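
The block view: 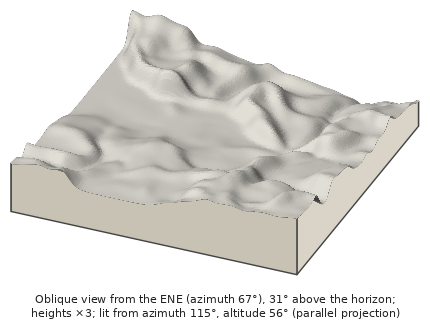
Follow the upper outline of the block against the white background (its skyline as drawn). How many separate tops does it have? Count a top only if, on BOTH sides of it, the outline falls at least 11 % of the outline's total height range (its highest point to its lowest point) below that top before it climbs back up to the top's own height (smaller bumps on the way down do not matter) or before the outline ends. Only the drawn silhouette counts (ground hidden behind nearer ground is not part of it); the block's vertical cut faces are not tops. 1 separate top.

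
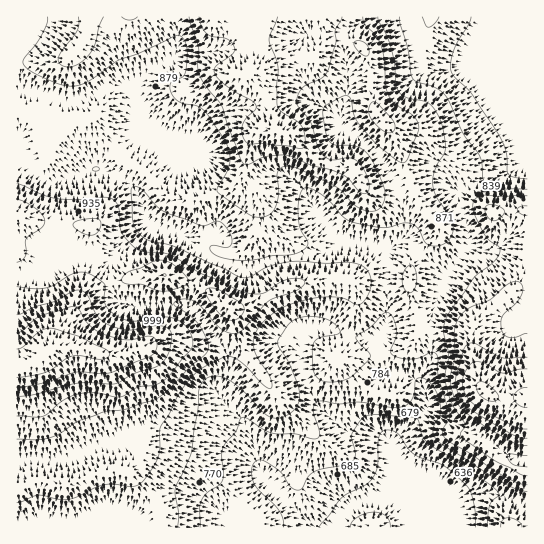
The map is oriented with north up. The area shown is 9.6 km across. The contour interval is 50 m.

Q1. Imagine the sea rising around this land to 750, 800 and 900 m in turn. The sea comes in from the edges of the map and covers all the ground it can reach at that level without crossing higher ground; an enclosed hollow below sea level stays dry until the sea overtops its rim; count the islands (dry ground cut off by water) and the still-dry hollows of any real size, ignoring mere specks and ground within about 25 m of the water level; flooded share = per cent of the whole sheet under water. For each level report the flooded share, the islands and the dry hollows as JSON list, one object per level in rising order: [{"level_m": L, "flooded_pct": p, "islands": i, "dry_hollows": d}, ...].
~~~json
[{"level_m": 750, "flooded_pct": 15, "islands": 0, "dry_hollows": 0}, {"level_m": 800, "flooded_pct": 23, "islands": 0, "dry_hollows": 0}, {"level_m": 900, "flooded_pct": 67, "islands": 0, "dry_hollows": 0}]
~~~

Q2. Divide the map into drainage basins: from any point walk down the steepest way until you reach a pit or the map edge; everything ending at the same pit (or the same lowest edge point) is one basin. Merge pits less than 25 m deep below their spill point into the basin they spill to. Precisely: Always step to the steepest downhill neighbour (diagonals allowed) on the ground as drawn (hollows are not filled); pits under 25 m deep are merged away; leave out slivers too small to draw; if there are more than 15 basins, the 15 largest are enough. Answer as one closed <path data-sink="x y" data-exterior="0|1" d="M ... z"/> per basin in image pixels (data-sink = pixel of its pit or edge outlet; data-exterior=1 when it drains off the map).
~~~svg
<path data-sink="425 527" data-exterior="1" d="M317 16l-301 1 1 511 511-1 0-316-10-2-25 3-4-3-11 0-35 14-5 0-25-32-16-50-6-12-16-19-6-31 0-13-5-17-9-6-17-4-13 4-7 6 2-15z"/><path data-sink="527 49" data-exterior="1" d="M527 16l-210 1 3 17-1 14 8-7 11-2 17 4 9 6 5 17 0 13 6 31 16 19 6 12 16 50 25 32 5 0 35-14 11 0 4 3 35-2z"/>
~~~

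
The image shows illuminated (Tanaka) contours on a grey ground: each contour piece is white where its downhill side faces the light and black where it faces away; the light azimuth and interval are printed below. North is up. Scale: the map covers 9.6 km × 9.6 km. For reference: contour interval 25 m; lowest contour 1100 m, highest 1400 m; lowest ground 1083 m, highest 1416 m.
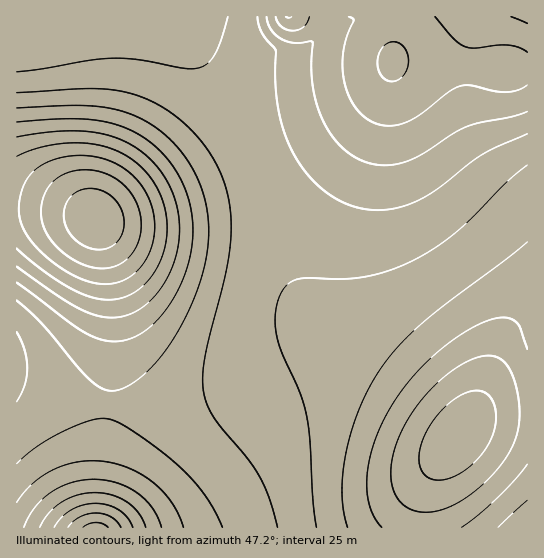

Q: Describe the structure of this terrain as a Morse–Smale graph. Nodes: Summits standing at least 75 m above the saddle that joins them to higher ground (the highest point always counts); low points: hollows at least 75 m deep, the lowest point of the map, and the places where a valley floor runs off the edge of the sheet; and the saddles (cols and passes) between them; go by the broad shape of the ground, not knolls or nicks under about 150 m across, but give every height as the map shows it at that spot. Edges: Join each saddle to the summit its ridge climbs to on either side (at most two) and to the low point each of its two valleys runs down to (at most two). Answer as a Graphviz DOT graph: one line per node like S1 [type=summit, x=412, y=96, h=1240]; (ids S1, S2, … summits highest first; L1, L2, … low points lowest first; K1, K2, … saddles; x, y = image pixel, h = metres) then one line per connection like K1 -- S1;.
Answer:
graph terrain {
  S1 [type=summit, x=459, y=435, h=1416];
  L1 [type=low, x=95, y=219, h=1083];
  L2 [type=low, x=95, y=527, h=1088];
  L3 [type=low, x=393, y=62, h=1195];
  K1 [type=saddle, x=253, y=162, h=1286];
  K2 [type=saddle, x=109, y=405, h=1251];
  K1 -- S1;
  K1 -- L1;
  K1 -- L3;
  K2 -- S1;
  K2 -- L1;
  K2 -- L2;
}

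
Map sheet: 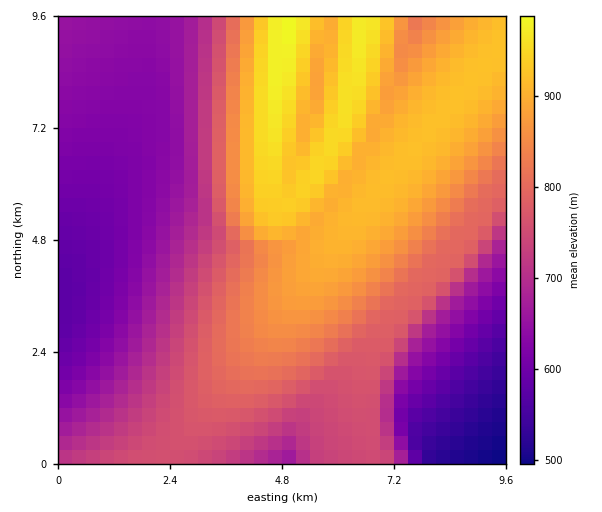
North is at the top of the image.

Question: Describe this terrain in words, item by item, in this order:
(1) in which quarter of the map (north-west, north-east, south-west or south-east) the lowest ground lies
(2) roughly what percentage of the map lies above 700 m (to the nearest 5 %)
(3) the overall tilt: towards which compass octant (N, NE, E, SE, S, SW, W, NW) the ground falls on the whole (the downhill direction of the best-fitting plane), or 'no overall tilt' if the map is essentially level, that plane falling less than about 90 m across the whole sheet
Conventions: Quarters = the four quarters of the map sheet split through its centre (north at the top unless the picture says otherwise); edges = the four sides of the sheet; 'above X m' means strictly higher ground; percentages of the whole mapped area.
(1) The lowest point lies in the south-east quarter of the map.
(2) Ground above 700 m makes up about 65 % of the sheet.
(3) Overall the map slopes down towards the south-west.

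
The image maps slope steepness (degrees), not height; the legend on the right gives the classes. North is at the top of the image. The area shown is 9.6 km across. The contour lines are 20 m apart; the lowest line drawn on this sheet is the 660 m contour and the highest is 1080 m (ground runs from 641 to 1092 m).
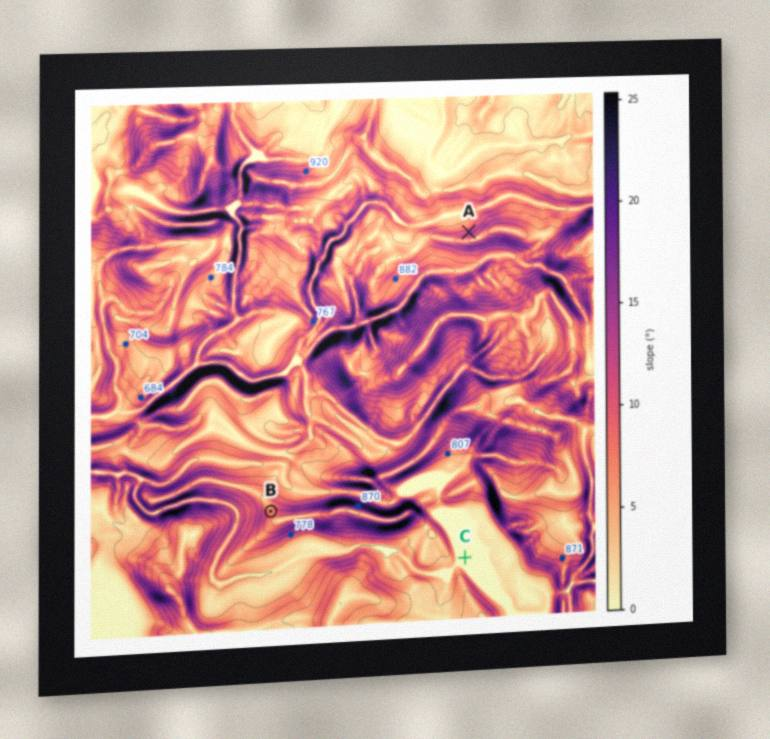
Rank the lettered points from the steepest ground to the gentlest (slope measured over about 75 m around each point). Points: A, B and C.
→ A B C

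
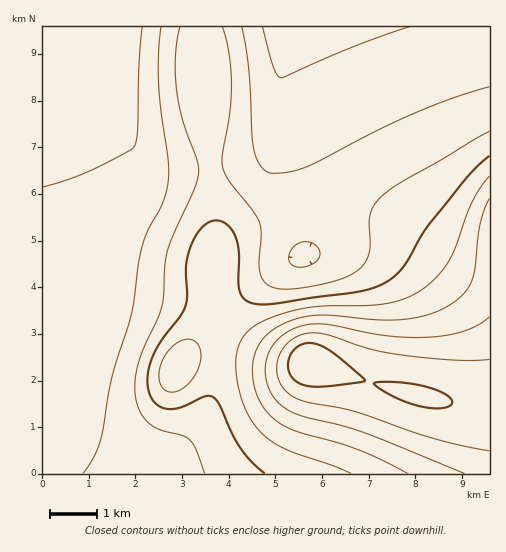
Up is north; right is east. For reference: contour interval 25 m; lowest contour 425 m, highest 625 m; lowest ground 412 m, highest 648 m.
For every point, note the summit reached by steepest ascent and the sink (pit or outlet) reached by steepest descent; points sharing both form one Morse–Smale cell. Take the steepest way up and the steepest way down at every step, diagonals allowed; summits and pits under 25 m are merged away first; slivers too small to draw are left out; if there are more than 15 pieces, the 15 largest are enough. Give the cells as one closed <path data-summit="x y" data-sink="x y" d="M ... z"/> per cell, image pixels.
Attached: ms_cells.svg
<path data-summit="304 360" data-sink="281 27" d="M489 26l-288 1 4 93 11 96-4 89 14 0 24-14-26 23-3 9-1 26 62 14 17 0 5-3 36 14 88 24 45 8 17 0z"/><path data-summit="304 360" data-sink="43 27" d="M200 26l-157 0-1 151 6 25 14 37 15 26 17 17 26 11 92 13 4-90-11-96z"/><path data-summit="304 360" data-sink="43 27" d="M221 349l-3 7-2 24-9 30-16 26-19 19-16 10-17 4-22 0-13-3-25-15-21-21-15-24-1 67 448 0-1-67-25-1-60-13-64-18-36-14-5 3-17 0z"/><path data-summit="177 368" data-sink="43 27" d="M43 178l-1 228 16 24 21 21 15 10 23 8 22 0 17-4 16-10 15-13 14-20 8-17 7-25 3-30-19 0-19 10 24-30 5-9 2-14-40-8-52-6-26-11-17-17-15-26-14-37z"/><path data-summit="177 368" data-sink="281 27" d="M243 296l-17 9-14 2-2 14-5 9-18 22-3 6 16-8 19-1 3-31 2-4z"/>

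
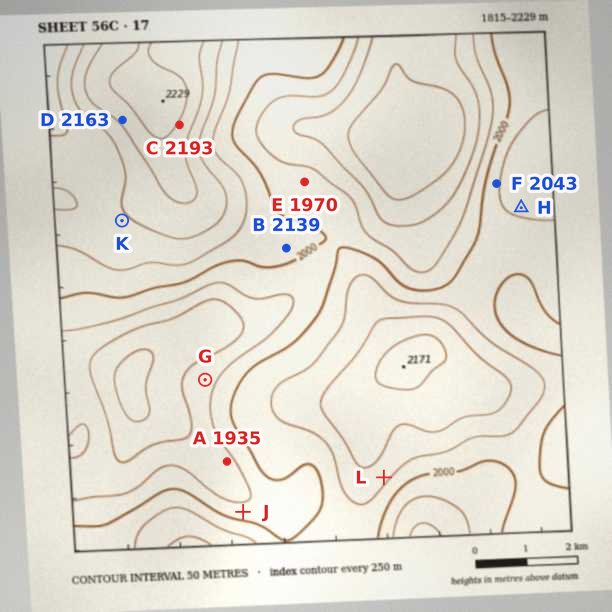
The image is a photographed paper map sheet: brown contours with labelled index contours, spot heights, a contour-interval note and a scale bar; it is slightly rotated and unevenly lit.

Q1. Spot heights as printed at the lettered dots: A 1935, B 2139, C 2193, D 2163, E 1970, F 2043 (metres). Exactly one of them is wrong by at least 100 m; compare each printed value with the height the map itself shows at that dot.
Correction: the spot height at B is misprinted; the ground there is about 2014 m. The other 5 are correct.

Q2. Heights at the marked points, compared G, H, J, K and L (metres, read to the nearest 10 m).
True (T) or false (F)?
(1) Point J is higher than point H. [F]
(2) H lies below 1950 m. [F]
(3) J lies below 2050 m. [T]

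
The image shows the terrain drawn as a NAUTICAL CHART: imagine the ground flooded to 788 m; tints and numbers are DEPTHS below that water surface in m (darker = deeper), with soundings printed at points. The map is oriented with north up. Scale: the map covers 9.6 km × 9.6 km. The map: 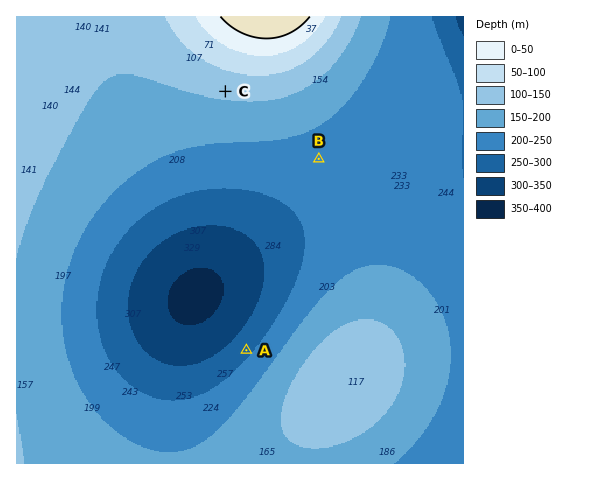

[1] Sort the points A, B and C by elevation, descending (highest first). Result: ["C", "B", "A"]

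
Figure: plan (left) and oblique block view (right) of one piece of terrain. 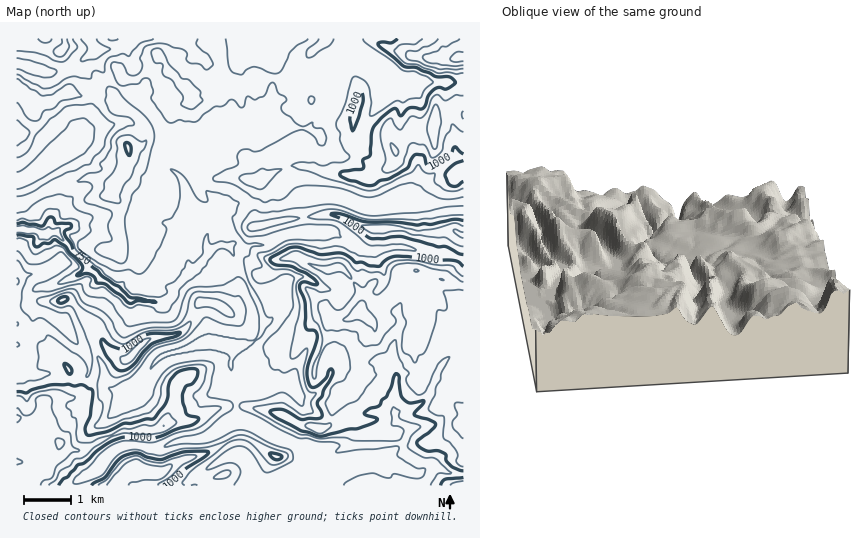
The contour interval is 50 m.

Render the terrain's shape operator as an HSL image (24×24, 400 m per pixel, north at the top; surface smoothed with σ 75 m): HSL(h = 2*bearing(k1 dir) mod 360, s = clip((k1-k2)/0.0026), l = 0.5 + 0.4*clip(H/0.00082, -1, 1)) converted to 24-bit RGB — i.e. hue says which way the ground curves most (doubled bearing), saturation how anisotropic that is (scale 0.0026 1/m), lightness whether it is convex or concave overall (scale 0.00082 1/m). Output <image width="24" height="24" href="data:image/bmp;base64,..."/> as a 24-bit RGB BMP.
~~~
<image width="24" height="24" href="data:image/bmp;base64,Qk32BgAAAAAAADYAAAAoAAAAGAAAABgAAAABABgAAAAAAMAGAAATCwAAEwsAAAAAAAAAAAAAkm+X4ZN1UmImEUcmCIKg9tDbylLB/4/XjKIZE0gbfzDI2ITBV1N8i249VnVOf397foB/aouFeZd/i3SVZpdwPGR7N7tgqJQAaohasoFyzJC2sI7cBywcDpQq1PCjRzMQ/br6683+Bmz/SVscWStK0vL5fpP5aGqGg295inVjbXFLa3BJekVaqFpUL3BVntKujqmwWVyWzuO/JGqV8cz/qCL/uWIA1ssIEzECJDADf4oSzYHujejzf08ZLA0HbS4UkM8ULI8wdZS3bYrLMr/gj6DStX7LsJd4ql9vm8BrgmxPtFtcD0UaKqdYoYLT5Jnw5M74v7nsPW3LLWQsXycf0R/M0fb6m8D//1+3X324aZ2Ng61qdiJkozEtPHMtmr+MeFTe8NvjeFysyKqScWKzLFxSOlY2ZUxG272EP2o3Q6bBakXPbKvfY9DIt4FQKQoez5qNypuyZ5N/lZpnTi50K5clsX/Qd6acTGgqb3UnpEsrnJQ/oSVcqXgvG1MyOmWN8tneyZusP3dubVJZcnlge3tNZkkv5EudFKRmtYJ6uoymsI6UIy1w5dnKHnJ8mox9gkubqmlsj8euX1HBlSZ89NfpTNxYCCsdMq4r54OY12POXVSGfm6LnXaFs2qxGc/Hy15tU4ZSpZxYio9WWydvo8R7P2iFkphoYJA/k7uXbbR5XB5DjN+zJK3I/8zvjjn/LJALHkwWdmxNem9bQoB1tJDChWmiI3GB145qTGZfs3x8e69tKESyp7OCaHSKXYGEfsXGh7l4UCM9mrtfndqcMz9VG2Ic409F84j/83TbZj1WmateZLePKF5an2imwEqd1cyFe3TBV6d5tZrJJlmF0LGcZYaKZ3R8wIc13Ba4YJHsj/LJqmN2V4K1nD8fSUwSQyxg6Kmsi6TYudbfe1qkTVKILjVRmWBXvOa9RTyF48jCnFqNSElzuLqHpGKFVWmEdN5BCGgNZf0e3F2mqZImMwANz9Zok8+8CD41jtSFpltGrFVoiyRhi6VaFCNBx/fJlDERTHhBn8BbYUesnVSaqqyEsE1lTXLPq5Llz6HhjNhXKU8AWQUPesV8XqlfbpCOs3ezGlIlm3RlUYxUlEfE4lCFHSxTOu0Ayuz3wObmTYe9ZC2g3dXy2Obzo63lfT7DtMZbSF6k91611wDCxt/ntdbTXWakhHKPenKIpHayMHpQdTdZUZ0pKfj119H6v9/vVUp8v4VcNxANJToNPUsJLyAEKiIJVTITbUgAJTIBMxsAlsZZl2tgusOJVFB0mIKGeG6BnJZ5b1SiWDWE7Le9I7gpGTADKygINTMRLw8Jh6zz0M/8n6/60dv6xMH01t/1n8HcSF/GY3rGSJpAYXI8y81pRFJmioJ3fX+JkndwSnF+U4OWgsVstD/OuY3rmIjnw8L4zPb/GbYKUlMTc2AfXlksVGQxfoUyyIvd2pTgToiKSau4vpfQts+cRWJzfoaOgYqJmVyTjE5UX1ZBe202YqVKYYFSYGtDVFghNiIOclInSHQtUmxHdGVaeko2Z2YeQWgwNo9BwJXdo47QUnqh4aarZZZ/UX5/gV90YqCIkHzGhYvSuMbjwIzDgV+PjVqWeWnSqrHqu8Do46TaPZ1AMmhpPLWr3MvqkbN7SXJdSW5CSWdBolmlx411zLOUM0hmc5KQfZh+TnJfgXJabqJ0o32afHSld6iyX4mOZ0Mxi4pOi1B98uLZHRZRueRyJnQ9tnV+XoiHZnx0XnJqNVRfy+fI1IW0VDixjJB2fYJsa3iEVopbd4NOTnBJtm2Hr290XT9eqop8TI+meIe+zn2LYjmm4Ou9PDVmoVFHkKxjS21SZGVZYko7V3gZidlTdydrm4hqnKBjT2lbYnpinnt8a36Nbn9QqIxKR2aHuYq3MrhoccjMf0nDZ2LF79PJcT2zfdTNt5rkynLQVZS8S4euxurXfS5qdGaboHmowaW0cHKlaYaWc458ZXGFg2drua2MO2+DW2155de3F0hAraBCOyln79/Ab2m0mNzRSy9V1IaSlWm8cl6qtmBOY2SbfF1fdbCLgq6loG2hf4aflHueYmmahYmnfqODi2CWU3aD2d2oZUZ1bmZBMTYWXFwDQT8QSi8RVzYnWJsWLF0yUj+dzeTNhTyThbt/eK+He1pngGJVZItZcZJndmOBlGiLqoBrZn9dVYptiGFMWis1tic9bk/hx8/0opPpmb/UQHrO9N7XMl+UbC+IZrAgLY2T2OJrlTZdjU+BqMGQVleQeJJ9Zmt8VoBxuFVs0Y6VToKdnj7Ca5noZ/PYLbDOskg/soVU"/>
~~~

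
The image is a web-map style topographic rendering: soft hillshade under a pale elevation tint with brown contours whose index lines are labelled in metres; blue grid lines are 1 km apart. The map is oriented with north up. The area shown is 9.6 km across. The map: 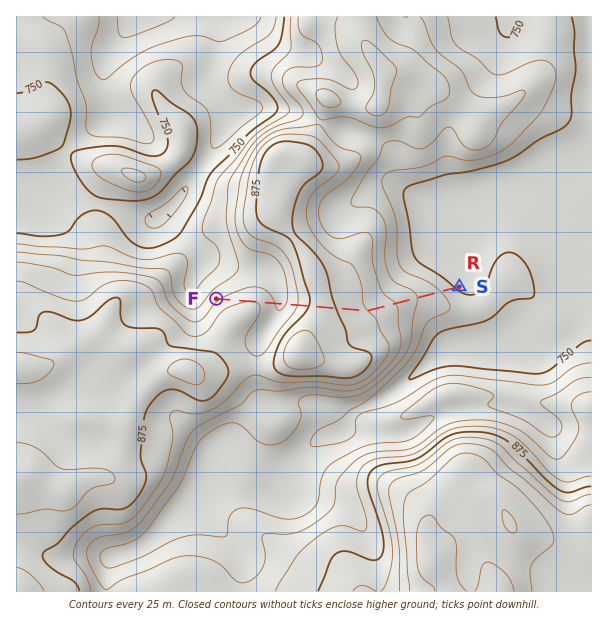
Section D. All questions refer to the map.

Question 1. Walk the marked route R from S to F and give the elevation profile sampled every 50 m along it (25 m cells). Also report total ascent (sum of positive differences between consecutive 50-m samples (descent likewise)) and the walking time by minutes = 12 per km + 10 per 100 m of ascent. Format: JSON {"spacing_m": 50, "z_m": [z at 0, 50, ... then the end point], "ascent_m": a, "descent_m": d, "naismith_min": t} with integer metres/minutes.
{"spacing_m": 50, "z_m": [745, 748, 752, 757, 762, 768, 773, 778, 782, 786, 789, 791, 794, 796, 799, 801, 804, 808, 811, 815, 818, 822, 825, 828, 831, 834, 836, 839, 841, 844, 846, 849, 851, 853, 855, 857, 859, 861, 864, 866, 869, 872, 875, 877, 879, 881, 883, 883, 883, 882, 880, 876, 871, 865, 858, 851, 843, 836, 829, 825, 822, 822, 823, 826, 831, 836, 841, 845, 848, 850, 851, 851, 849, 848, 845, 843, 840, 838, 835, 832, 828, 825, 820, 819], "ascent_m": 168, "descent_m": 94, "naismith_min": 66}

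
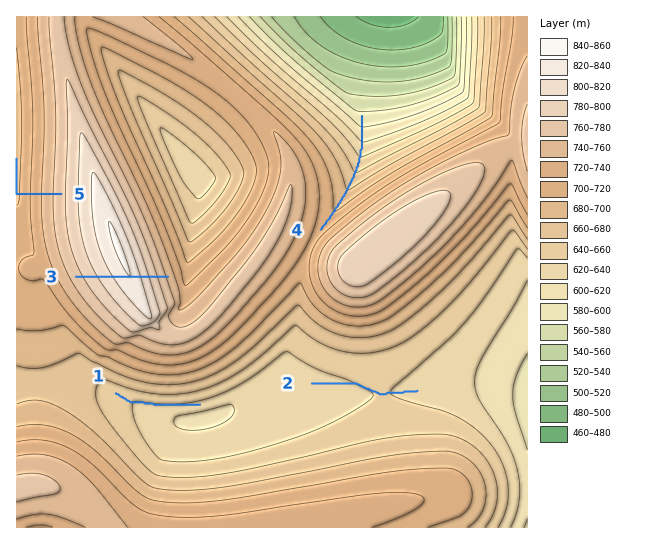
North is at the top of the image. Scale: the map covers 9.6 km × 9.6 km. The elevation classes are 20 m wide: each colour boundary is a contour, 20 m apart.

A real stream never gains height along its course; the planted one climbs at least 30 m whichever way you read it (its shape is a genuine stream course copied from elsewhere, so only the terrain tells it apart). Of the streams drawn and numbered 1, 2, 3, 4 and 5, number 3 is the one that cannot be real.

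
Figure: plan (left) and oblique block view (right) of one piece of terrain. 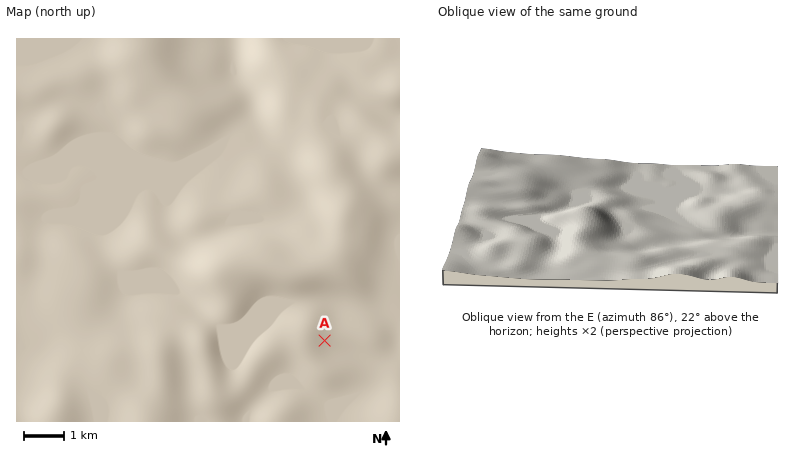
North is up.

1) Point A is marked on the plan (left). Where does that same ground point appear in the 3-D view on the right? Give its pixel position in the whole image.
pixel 520 248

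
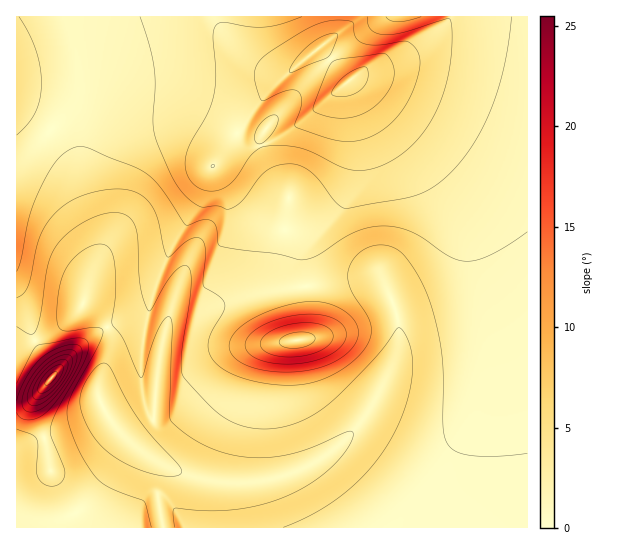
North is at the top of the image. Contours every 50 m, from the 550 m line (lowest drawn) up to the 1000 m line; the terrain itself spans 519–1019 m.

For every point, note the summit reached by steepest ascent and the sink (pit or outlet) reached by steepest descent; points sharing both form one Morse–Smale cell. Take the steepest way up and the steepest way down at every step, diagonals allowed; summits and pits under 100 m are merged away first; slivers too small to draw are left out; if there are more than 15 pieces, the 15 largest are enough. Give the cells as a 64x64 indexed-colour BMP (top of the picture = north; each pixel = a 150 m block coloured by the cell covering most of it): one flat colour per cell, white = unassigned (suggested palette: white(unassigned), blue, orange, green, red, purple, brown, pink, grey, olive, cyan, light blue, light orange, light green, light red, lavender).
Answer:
<image width="64" height="64" href="data:image/bmp;base64,Qk12CAAAAAAAAHYAAAAoAAAAQAAAAEAAAAABAAQAAAAAAAAIAAATCwAAEwsAABAAAAAAAAAA////ALR3HwAOf/8ALKAsACgn1gC9Z5QAS1aMAMJ34wB/f38AIr28AM++FwDox64AeLv/AIrfmACWmP8A1bDFABEREREREREREREREREREREREREREREREREREREREREREzMzMREREREREREREREREREREREREREREREREREREREzMzMzERERERERERERERERERERERERERERERERERERETMzMzMxERERERERERERERERERERERERERERERERERERMzMzMzMREREREREREREREREREREREREREREREREREREzMzMzMzERERERERERERERERERERERERERERERERERETMzMzMzMxERERERIiIiIiIhERERERERERERERERERERMzMzMzMzEREREiIiIiIiIiIiEREREREREREREREREREzMzMzMzMxERIiIiIiIiIiIiIiERERERERERERERERETMzMzMzMzERIiIiIiIiIiIiIiIhERERERERERERERERMzMzMzMzMxIiIiIiIiIiIiIiIiIhEREREREREREREREzMzMzMzMxIiIiIiIiIiIiIiIiIiIRERERERERERERETMzMzMzMzERIiIiIiIiIiIiIiIiIhERERERERERERERMzMzMzMzERESIiIiIiIiIiIiIiIiIREREREREREREREzMzMzMzERERIiIiIiIiIiIiIiIiIiERERERERERERETMzMzMzMREREiIiIiIiIiIiIiIiIiIhERERERERERERMzMzMzMRERESIiIiIiIiIiIiIiIiIiEREREREREREREzMzMzMxEREREiIiIiIiIiIiIiIiIiIhERERERERERETMzMzMzERERESIiIiIiIiIiIiIiIiIiERERERERERERMzMzMzMxERERIiIiIiIiIiIiIiIiIiIhEREREREREREzMzMzMzEREREiIiIiIiIiIiIiIiIiIiERERERERERETMzMzMzMxERESIiIiIiIiIiIiIiIiIiIRERERERERERMzMzMzMzERERIiIiIiIiIiIiIiIiIiIiEREREREREREREzMzMzMREREiIiIiIiIiIiIiIiIiIiIRERERERERERERMzMzMxERERIiIiIiIiIiIiIiIiIiIhERERERERERERERMzMxEREREiIiIiIiIiIiIiIiIiIiERERERERERERERETMxERERESIiIiIiIiIiIiIiIiIiIRERERERERERERERExERERERERESIiIiIiIiIiIiIiIRERERERERERERERERERERERERERERIiIiIiIiIiIiIhERERERERERERERERERERERERERERERESIiIiIiIiIhERERERERERERERERERERERERERERERERERERESIiIiERERERERERERERERERERERERERERERERERERERERERERERERERERERERERERERERERERERERERERERERERERERERERERERERERERERERERERERERERERERERERERERERERERERERERERERERERERERERERERERERERERERERERERERERERERERERERERERERERERERERERERERERERERERERERERERERERERERERERERERERERERERERERERERERERERERERERERERERERERERERERERERERERERERERERERERERERERERERERERERERERERERERERERERERERERERERERERERERERERERERERERERERERERERERERERERERERERERERERERERERERERERERERERERERERERERERERERERERERERERERERERERERERERERERERERERERERERERERERERERERERERERERERERERERERERERERERERERERERERERERERERERERERERERERERERERERERERERERERERERERERERERERERERERERERERERERERERERERERERERERERERERERERERERERERERERERERERERERERERERERERERERERERERERERERERERERERERERERERERERERERERERERERERERERERERERERERERERERERERERERERERERERERERERERERERERERERERERERERERERERERERERERERERERERERERERERERERERERERERERERERERERERERERERERERERERERERERERERERERERERERERERERERERERERERERERERERERERERERERERERERERERERERERERERERERERERERERERERERERERERERERERERERERERERERERERERERERERERERERERERERERERERERERERERERERERERERERERERERERERERERERERERERERERERERERERERERERERERERERERERERERERERERERERERERERERERERERERERERERERERERERERERERERERERERERERERERERERERERERERERERERERERERERERERERERERERERERERERERERERERERERERERERERERERERERERERERERERERERERERERERERERERERERERERERERERERERERERERERERERERERERERERERERERERERERERERERERERERERERERERERERERERERERERERERERERERERERERERERERERERERERERERERERERERERERERERERERERERERERERERERERERERERERERERERERERERERERERERERERERERERERERERERERERERERER"/>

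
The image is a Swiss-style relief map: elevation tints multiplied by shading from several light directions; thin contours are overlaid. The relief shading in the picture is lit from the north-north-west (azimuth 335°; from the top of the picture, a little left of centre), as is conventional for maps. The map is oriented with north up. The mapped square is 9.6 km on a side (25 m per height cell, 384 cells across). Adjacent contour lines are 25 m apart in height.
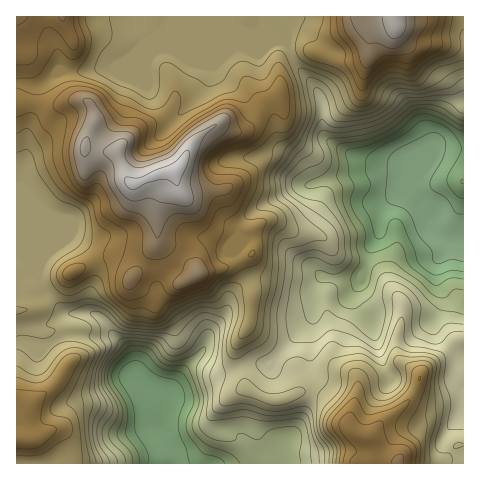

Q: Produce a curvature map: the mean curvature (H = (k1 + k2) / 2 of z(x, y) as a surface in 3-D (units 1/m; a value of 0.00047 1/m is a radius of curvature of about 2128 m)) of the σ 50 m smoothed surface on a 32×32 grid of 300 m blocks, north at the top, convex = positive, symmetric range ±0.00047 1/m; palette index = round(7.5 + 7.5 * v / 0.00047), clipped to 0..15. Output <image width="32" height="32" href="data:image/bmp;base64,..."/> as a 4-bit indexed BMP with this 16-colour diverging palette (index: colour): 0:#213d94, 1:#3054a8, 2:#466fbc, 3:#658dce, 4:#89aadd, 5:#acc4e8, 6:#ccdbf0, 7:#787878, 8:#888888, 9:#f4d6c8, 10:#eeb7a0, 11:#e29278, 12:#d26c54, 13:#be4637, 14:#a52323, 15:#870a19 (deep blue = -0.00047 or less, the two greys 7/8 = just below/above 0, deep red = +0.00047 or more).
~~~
<image width="32" height="32" href="data:image/bmp;base64,Qk12AgAAAAAAAHYAAAAoAAAAIAAAACAAAAABAAQAAAAAAAACAAATCwAAEwsAABAAAAAAAAAAlD0hAKhUMAC8b0YAzo1lAN2qiQDoxKwA8NvMAHh4eACIiIgAyNb0AKC37gB4kuIAVGzSADdGvgAjI6UAGQqHADRG26ynlYc2iIZkTpiPxIjehtUmZmVZuohlNDmaarUrZ8zENTVmvWRWMgv/q4Q9Fno4p6tGdX2mNpcH34bqeXSNY4znR3UW/K7+ljvCP9eEqNp4IWdjOprIaJc09QD6NXKPmgBlUm2XlViGe+pD/xZ0T/9wE8wzm0Rph6jGf6+FZ1WJ1gF/kF+YdXbFkHgkemeYiwWJaIEc+3VVmWB+QnyZc1EL7vRSU+pVZZdlT2SGinZkfam4NIHrVmaUiH+paHdLdJ+2b9wirIZXpybdlWt2f/Vs5mfvuUiHc0YmuHRpd0nJd3d2m0jcdSPNd5hDRndzSId7qGhGjzSY6TOLd3d3dzlESaVGhptJu9qUXFV3d3YYmlqEekZN+oioZYtmeHdlJYmWielrUmp4lTZmd0h2V9Zrx3uorpmBBriIZ4d8Zof3Xr2rhX3ZQUVmeGd2nVaW6GtI3dACScdatmZndlpldvieQCz5U0R3ilBENGdZZ3TJbOUD/rv6bXA3eHVVJ2eEX5OrcE78am+yu3eGIk2oqY6Gk4ghu0qOoGr9yCR9dnz/hVN7dESJznBm+FKqh0YkQiRmindXtM0BVPhH15abRWNndqdnZ4PVPLnOScJGiWj1eHd3d3dmg+1Bq5rNyXc71nh3d3d3d3WGeretZoOYflN3eHeHd4d2ZGymvIqU"/>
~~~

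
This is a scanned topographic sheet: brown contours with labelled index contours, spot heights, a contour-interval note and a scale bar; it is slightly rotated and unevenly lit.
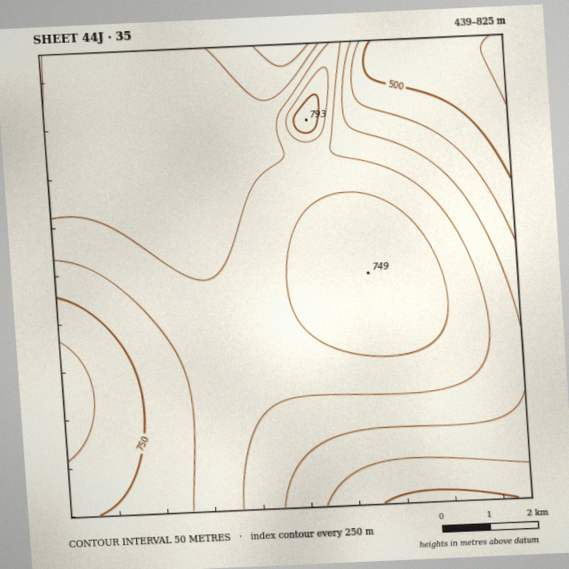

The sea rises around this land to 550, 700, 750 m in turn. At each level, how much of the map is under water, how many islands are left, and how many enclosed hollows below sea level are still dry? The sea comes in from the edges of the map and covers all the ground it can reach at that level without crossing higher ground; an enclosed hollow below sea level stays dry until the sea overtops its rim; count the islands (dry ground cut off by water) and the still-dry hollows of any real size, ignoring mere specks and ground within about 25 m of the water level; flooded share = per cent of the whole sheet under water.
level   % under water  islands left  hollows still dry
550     11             0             0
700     76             2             0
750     93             1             0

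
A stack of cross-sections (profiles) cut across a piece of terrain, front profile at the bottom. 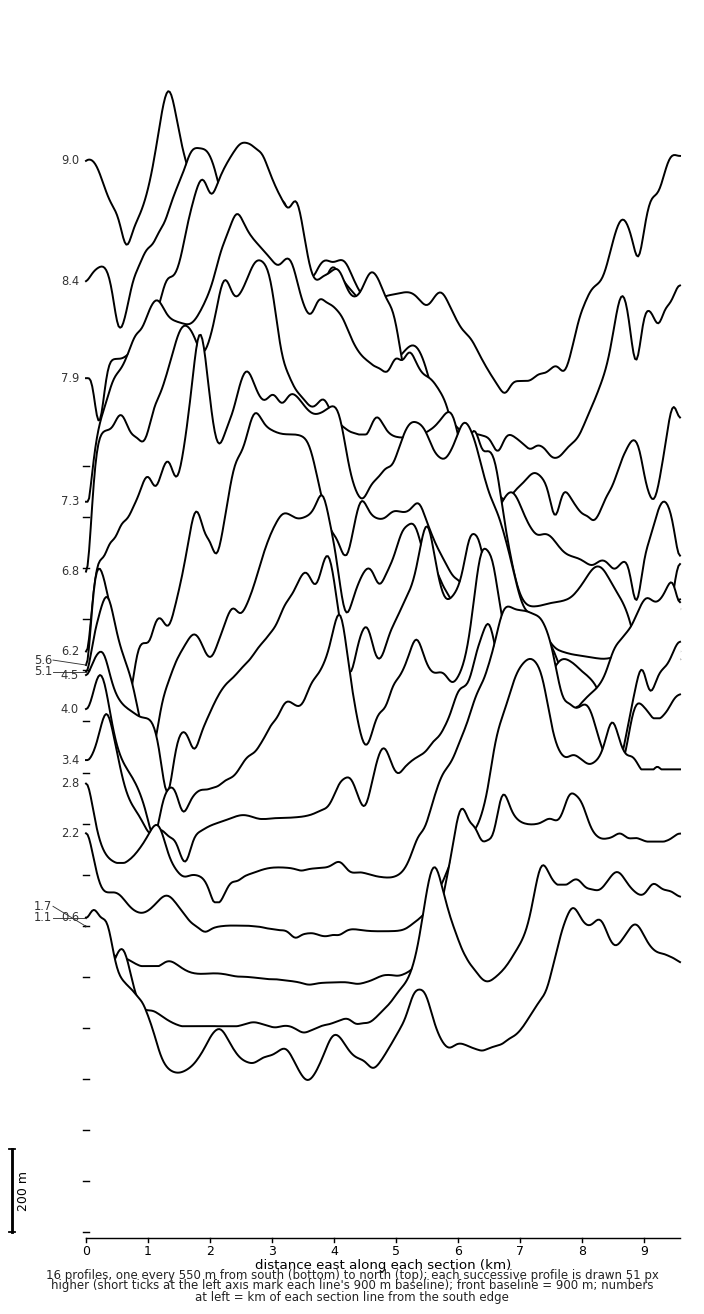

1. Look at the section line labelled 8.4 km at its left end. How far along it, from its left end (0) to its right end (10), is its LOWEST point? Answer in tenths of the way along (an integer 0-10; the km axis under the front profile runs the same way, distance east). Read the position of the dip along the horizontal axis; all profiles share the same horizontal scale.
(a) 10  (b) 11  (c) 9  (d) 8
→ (d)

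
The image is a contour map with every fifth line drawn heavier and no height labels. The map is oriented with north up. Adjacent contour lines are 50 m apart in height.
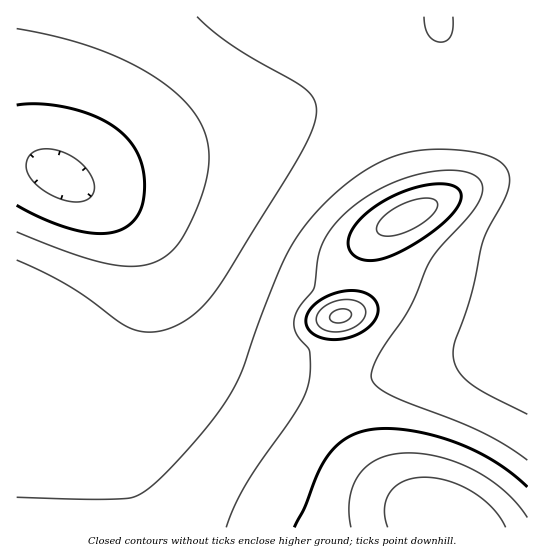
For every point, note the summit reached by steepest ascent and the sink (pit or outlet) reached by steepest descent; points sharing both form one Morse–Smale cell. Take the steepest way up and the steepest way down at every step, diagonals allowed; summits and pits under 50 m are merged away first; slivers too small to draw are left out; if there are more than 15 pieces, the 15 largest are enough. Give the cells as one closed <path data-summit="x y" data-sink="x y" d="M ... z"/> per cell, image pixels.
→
<path data-summit="449 526" data-sink="59 177" d="M527 16l-511 1 1 511 511-1-1-195-9 9-12 7-28 7-31 10-36 8-88 7-28-4-32-8-30-11-23-14-25-29-28-59-17-25-27-25-44-23 20-1 56-25 97-28 68-25 68-34 35-20 24-20 2-9 6 18 17 19 32 24 33 16z"/><path data-summit="407 217" data-sink="59 177" d="M439 20l-2 9-24 20-91 48-80 31-97 28-56 25-17 2 26 10 53 12 31 11 32 16 48 29 29 14 23 5 37 0 23 4 63 31 41 16 24 2 16-4 10-7 0-224-34-17-32-24-17-19z"/><path data-summit="341 315" data-sink="59 177" d="M89 189l-4 1 38 23 22 24 12 18 24 52 16 23 13 13 17 12 36 13 32 8 28 4 88-7 36-8 31-10 28-7 17-11 5-6-1-8-9 6-16 4-24-2-41-16-63-31-23-4-37 0-23-5-29-14-48-29-32-16-31-11-53-12z"/>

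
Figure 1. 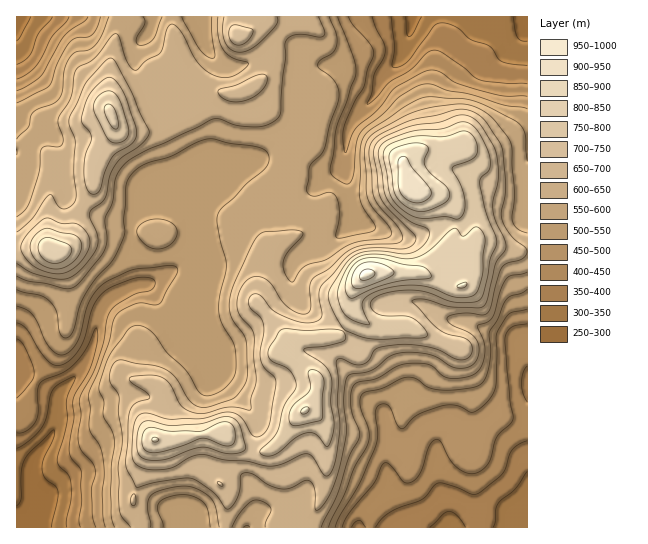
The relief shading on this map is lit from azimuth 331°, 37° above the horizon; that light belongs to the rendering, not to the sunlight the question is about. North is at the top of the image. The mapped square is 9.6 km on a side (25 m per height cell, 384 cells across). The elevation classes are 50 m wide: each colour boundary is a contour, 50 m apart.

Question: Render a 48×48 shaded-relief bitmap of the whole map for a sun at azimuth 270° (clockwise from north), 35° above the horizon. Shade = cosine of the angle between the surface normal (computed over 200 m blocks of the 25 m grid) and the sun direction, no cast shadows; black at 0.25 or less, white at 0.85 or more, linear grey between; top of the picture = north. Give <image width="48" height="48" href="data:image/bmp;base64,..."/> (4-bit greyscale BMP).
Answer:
<image width="48" height="48" href="data:image/bmp;base64,Qk32BAAAAAAAAHYAAAAoAAAAMAAAADAAAAABAAQAAAAAAIAEAAATCwAAEwsAABAAAAAAAAAAAAAAABEREQAiIiIAMzMzAERERABVVVUAZmZmAHd3dwCIiIgAmZmZAKqqqgC7u7sAzMzMAN3d3QDu7u4A////AHm7zMzcqFRni8lWq5iHMBSIZ3iHiZh3ZmerzM3dpjV4m9pVipmZUQN4d3d3iZdnd1abzN3dtjV4m9pliZiacgJXiHdniZdnd1eazd3dt1Znm7lWiZiJlBJGiYZniYdmZmiqvM3tuYd3mpdnmYh5lBJFeYdnmYdmZmi7q83uyod2eIh4mYd5pAI0eYdomYdlVlesy7ze7JdlaJmImGZ5pQI0eYdoqoZVVkWc3LvO/7dlWJhmiXZ5lRIzaYZ4qoZVZlRa7sq+/8h3eJcze6dolBMzaYZ4qYdmZ2Q43tu9/pZ4iacie8uHcwIjeYd4mYd3d3U2zty823Z3eJdFm92mQQE1iYd4iYd3d4ZGzty8uYh1V5mJq823MQFGiZh3iIdmZYdVvuy7qZljR5q7uru6UQJXeJiIiIdlRJhljO7LqZdDV4m8y6u7YQNnZ4mZh3ZERJmXWN/rmHZFeIm926u5UjZmVniamGQjRaq5U6/7h3ZniIm97KmXVXhlVniaqEECVrvKYl3riHd4iIm97ad3d4hlZniaqDACVszLcirsmHd4iIm97KiIh3iHd3iIhjACZ7u6gxjsmHd4iJq8zKiIiImZh3ZVVUMiZ6q6lAbcmHeIiavLuoZoq7p2eHVFZnYxV5qqlRSsqHiZiazbl2V7zchEeHZoh3URV5mZliJqqZqpiazchlac3cgzV4iaqFIBZ5iZhkJGiaupmazbhles3etjNXiaqFABZ6mYZDRVZ5qqmZvLhmervf+mVWd3iXEBZ7uoQhNWd3iJmZq6l2eZrP63VWd2iYMCZ93IUgFGeId4mZqqmHd4m9yWRXmYeYQjZt24ZBE1eZh3iZqpmId3eaqHaKzKiIYzRdynZTI1eZh3iJqZmIiHZniJrMzLmIcxNcynd1RGeZh3iJmZmIiIdmebzcqZmIURNbuniGVFeIiIiJmYiIiIhli83cl3d3QSRbuoiZY0aIiIiJmZiIiIh2ne7sllVVQjRbuoirYiaIiIiImZmIh4h3rv/8dlRFRDNKu5m7YSZ4iIiIiJmYh3dnv//7ZFVVVCJKq5m8chR4iIiIiImZh3VY3//pVFZ3YxJKqprMlCNXeIiIiIiZiHVH3//YVWd3UgNKqZrLqFM1Z3eIiIiZiHU23/65dniGMRNKmZvLu3M1ZmZ4mIiJmHUlz+yph3mFETRaqazLy3I2h2ZomYiIiHUjnMu6iImEEUVqqrzMylE2iYdnmYh3iIYxWsy6mJmEI1ZqmazdyTE2iZiImId2eIdBJry6qYh1NGd6qazdyDJHiImamHdmaJhTJIzKmHdlVXiKqrzcuENoiImYiZdlZ4hlQ1q6qGZmZ4iKvN3LuVWJiIhmiql1V4h2UzerqXZmd4iKvN26uVWJmYZXmpmGZnd2VDN6unZ3d3iLvNyqumWJqnRaynd3dnd1VUNJuod4dmeLvMypu3V6ulN962RWd4dUVVM3uod3d2d7u7uqzIZpyUSe63ZVeIYyRVRGq5h4h3Zruru7zJdoqUau2ohleHQiVlVGmpiIh2Zg=="/>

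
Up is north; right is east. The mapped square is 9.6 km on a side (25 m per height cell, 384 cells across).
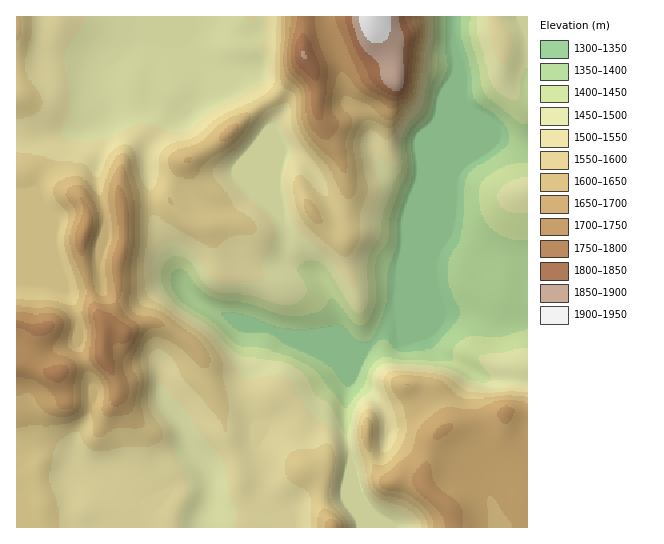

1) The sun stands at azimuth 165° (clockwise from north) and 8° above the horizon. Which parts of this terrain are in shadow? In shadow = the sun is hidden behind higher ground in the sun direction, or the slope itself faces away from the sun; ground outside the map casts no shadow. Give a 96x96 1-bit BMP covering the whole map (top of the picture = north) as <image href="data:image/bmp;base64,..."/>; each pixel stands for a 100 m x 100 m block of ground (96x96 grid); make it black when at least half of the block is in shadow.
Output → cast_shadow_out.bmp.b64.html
<image width="96" height="96" href="data:image/bmp;base64,Qk2+BAAAAAAAAD4AAAAoAAAAYAAAAGAAAAABAAEAAAAAAIAEAAATCwAAEwsAAAIAAAAAAAAA////AAAAAAAAAAAAAAAAAAAAAAAAAAAAAAAAfAAAAAAAAAAAAAAAfgAAAAAAAAAAAAAA/AAAAAAAAAAAAAAA/AAAAAAAAAAAAAAA+AAAQAAAAAAAAAAAeAAAwAAAAAAAAAAAQAAAAAAAAAAAAAAAAAAAAAAAAAAAAAAAAB4AAAAAAAAAAAAAAB8AAAAAAAAAAAAAAB+AAAAAAAAAAAAAAB/gAAAAAAAAAAAAAB/gAAAAAAAAAAAAAB/gAAAAAAAAAAAAAB/AAAAAAAAAAAAAAA/AAAAAAAAAAAAAAQ+AAAAAAAAAAAAAA4+cAAAAAAAAAAAAA88fAAAAAAAAAAAAA+4fwAAAAAAAAAAAA+4P/AAAAAAAAAAAB/AP//AAAYAAAAAAB/AH//8AAYAAAAAAB/AB//8AAYAAAAAAB+AAf/8AAAAAAAAAB+AAf/8AAAAAAAAAB+P///8AAAAAAAAAD/////4AAAAAAAP/j/////4HwAAAAAP/z/////wH8AAAAH//j/////wD/AAAAf//D/////8D/gAAB//+D/////8B/gAAD//8D/////8ADgAAP//wD3////8ADgAA///gDn////8ADgAD///ADD////4cBB4H//8AAD////D/gH///4AAAD////D/5////gAAAB///+D//////AAAAB///+D//+f/8AAAAB///4D//8H/4AAAAA///wD//8H/wAAAAA/8DgD/D4D/wAAAAA/wAAD/B4D/gAAAAAfgAAD+AwB/AAAAAAOAAAD8AQA+AAAAAAAAAAD4AAAAAAAAAAAAAAD4AMAAAAAAAAAAAAAgAOAAAAAAAAAAAAAAAOAAAAAAAAAAAAAAAOAAAAAAAAAAAAAAYOAAAAAAAAAAAAAAcGAAAAAAAAAAAAAA+EAAAAAAAAAAAAAA+AAAAAAAAAAAAAAAeAAAAAAAAAAAAAAAeAAAAAAAAAAAAAAAMAAAAAAAAAAAAAAAAAAAAAAAAAAAAAAAD8AAAAAAAAAAAAAA/8AAAAAAAAAAAAAB/+AgAAAAAAAAAAAB/+AAAAAAAAAAAf8B/fAAAAAAAAAAB/8B+fAAAAAQAAAAB/8B+fAAAAAQAAAAB/8B8fgfAAAAAAAAA/4B8fg/wAAAAAAAAf4B8fw/4AAAAAAAAPwB4fw/+AAAAAAAAHgB4/g//AAAAAAAAAAAw/g//wAAAAAAAAAAg/g//4AAAAAAAAAAA/A//8AAAAAAAAAAA+A//+AAAAAAAAAAA+Af//AMAAAAAAAAAcAf//gMAAAAAAAAAIAP//4EAAAAAAAAAAAD//8AAAAAAAAAAAAAf/+AAAAAAAAAAAAAP/+AAAAAAAAAAAAAP/+AAAAAAAAAAAAAP/+AAAAAAAAAAAAAH4fAAAAAAAAAAAAAHgDgAAAAAAAAAAAAAADwAAAAAAAAAAAAAAD4AAAAAAAAAAAAAAD8AAAAAAAAAAAAAAD8AAAAAAAAAAAAAAD8AAAAAAAAAAAAAAD8AAAAAAAAAAAAAAD8AAAAAAAAAAAAAAH4AAAAAAA="/>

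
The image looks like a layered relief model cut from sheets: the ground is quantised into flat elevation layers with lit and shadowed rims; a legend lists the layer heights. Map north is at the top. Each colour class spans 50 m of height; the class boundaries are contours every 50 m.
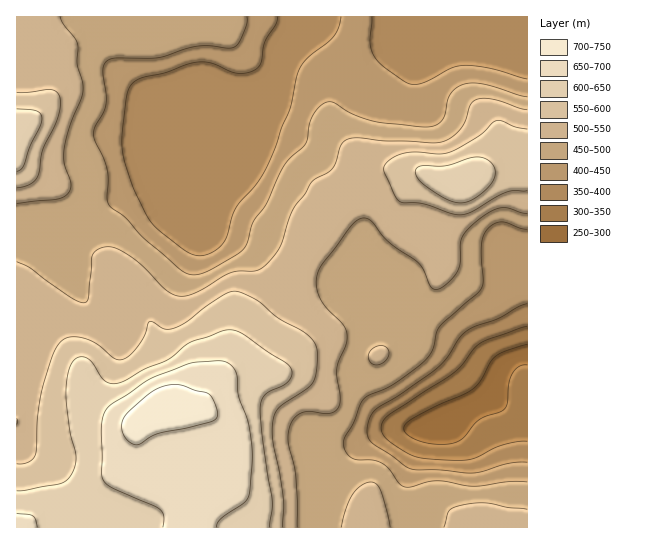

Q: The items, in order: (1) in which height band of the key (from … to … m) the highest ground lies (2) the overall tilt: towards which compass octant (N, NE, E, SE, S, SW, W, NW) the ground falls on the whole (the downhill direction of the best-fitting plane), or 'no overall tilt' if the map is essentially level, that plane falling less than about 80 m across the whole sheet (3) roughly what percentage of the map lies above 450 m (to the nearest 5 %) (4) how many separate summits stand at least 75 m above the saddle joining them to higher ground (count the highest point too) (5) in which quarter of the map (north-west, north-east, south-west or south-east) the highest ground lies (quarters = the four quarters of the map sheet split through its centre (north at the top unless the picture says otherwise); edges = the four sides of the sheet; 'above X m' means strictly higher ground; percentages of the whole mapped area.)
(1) The highest ground lies in the 700–750 m band.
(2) Overall the map slopes down towards the north-east.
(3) About 65 % of the map lies above 450 m.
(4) There are 3 summits with 75 m or more of prominence.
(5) The highest point lies in the south-west quarter of the map.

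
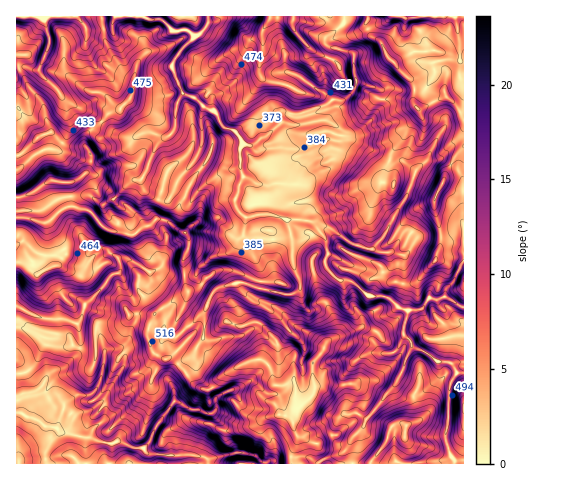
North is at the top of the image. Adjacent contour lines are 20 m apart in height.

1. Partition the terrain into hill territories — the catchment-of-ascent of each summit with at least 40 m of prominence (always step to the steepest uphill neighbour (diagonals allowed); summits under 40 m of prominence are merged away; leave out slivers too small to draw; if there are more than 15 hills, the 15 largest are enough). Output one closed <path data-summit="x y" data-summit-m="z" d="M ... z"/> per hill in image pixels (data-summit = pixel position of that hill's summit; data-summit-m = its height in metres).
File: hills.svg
<path data-summit="293 423" data-summit-m="686" d="M271 214l-25 3-1 6-1 13 5 7 4 13 8 15-2 16-14-4-10 0-14 4-8 5-9 21 1 12-2 15-5 4-4 10-14 8-10 10-1 9 5 8 1 13-20 26-5 13-6 8-12-1-14-7-7 3-21-7-9 0-21-5 7-2 10-16 15-5 12-9 17-29 3-7 0-8-6-6-8-1 8-1 10-7 2-11 7-14-3-17-6-7-6-14 22 3 6-8-23-14-8 1-15-12-9 0-5 2-23-2-11 7-14 0-20-14-6 4 0 167 22 8 8 7 7 0 5 3 0 3-7 7-6 13 2 11 306-1 0-12-2-5 1-8 10-10 4-9 30-36 16-35-2-7-7-7 5-23-9-3-13-11-19-2-17-14-9 0-5-3-11-13 3-9-2-15-14-20-25-1z"/><path data-summit="393 62" data-summit-m="669" d="M463 16l-119 0-1 9-17 11-1 7 5 5 18 3 6 4-1 9 4 16-3 10-11 10-11 0-32-23-8-3-14 29 0 12 3 7 23 2 21-4 11 6-4 11-31 12-30-1-15 2-10-6-3 0-3 4 0 20 4 10-5 8-4 20 9 11 27-3 16 6 25 1 14 20 2 15-3 9 11 13 17 4 16 14 17 1 19 13 14 0 11-12 9 2 3-3 22 10-1-79-4 0-15 8-25 0-14 19-13-3-9 1-10-4 11-12 11-23 11-15 9-27 10-10 19-2 11 6 9 13z"/><path data-summit="54 181" data-summit-m="612" d="M64 99l6 30-6 12-7 8-11 0-12 6-18 16 0 73 6-3 20 14 14 0 11-7 18 2 19-2 15 12 8-1 23 14-6 8-21-2 5 13 6 7 3 17-7 14-2 11-10 7-8 1 8 1 6 6 0 8-3 7-17 29-12 9-15 5-10 16-7 2 21 5 9 0 21 7 7-3 14 7 12 1 6-8 5-13 20-26-1-13-5-8 1-9 10-10 14-8 4-10 5-4 2-15-1-12 7-18 5-6 19-6 10 0 13 5 3-17-8-15-5-15-5-6-13 17-21 7-10 8-4 8-17 1-16-7-1-2 6-24-4-21 5-14 0-7-8-1-14-8-5-12 6-9 9-25 9-8-13-5-8 0-13 5-9-2-17-10-14-14-9-3z"/><path data-summit="293 19" data-summit-m="638" d="M343 16l-134 0-3 11-16 14-15 18-3 10 11 25 10 4 8-5 8 2 3 6 0 8 5 4 4 12 3 3 10 2 9 14 9 2 29-23-3-20 14-29 8 3 32 23 11 0 11-10 3-6-4-20 1-9-6-4-18-3-5-5 1-7 17-11z"/><path data-summit="406 426" data-summit-m="647" d="M412 346l-16 37-30 36-4 9-11 12 3 24 101-1-6-11-4-19 4-21 0-22 8-18-6-10-14-1-10-8z"/><path data-summit="185 232" data-summit-m="602" d="M194 163l-15 15-11 23 0 7-5 14 4 21-6 24 17 9 17-1 4-8 10-8 21-7 12-15 4-15 0-5-11-11 4-20 5-8-3-9-4-1-13 2-7 6-6 1z"/><path data-summit="442 183" data-summit-m="650" d="M444 160l-17 1-10 7-11 31-11 15-11 23-10 12 9 4 9-1 13 3 14-19 25 0 15-8 5 0 0-48-9-14z"/><path data-summit="463 336" data-summit-m="533" d="M446 297l-7 3-9-2-9 11-12 1-6 24 10 13 14 6 10 8 14 1 7 11 5 0 1-65z"/><path data-summit="19 463" data-summit-m="327" d="M21 413l-5 0 0 50 30 1 0-15 5-9 7-7 0-3-5-3-7 0-8-7-10-3z"/><path data-summit="463 409" data-summit-m="603" d="M463 373l-7 1-7 16 0 22-4 28 10 24 9-1z"/><path data-summit="192 17" data-summit-m="365" d="M208 16l-62 1 4 3 11 0 12 11 14-1 9 6 10-9 3-5z"/>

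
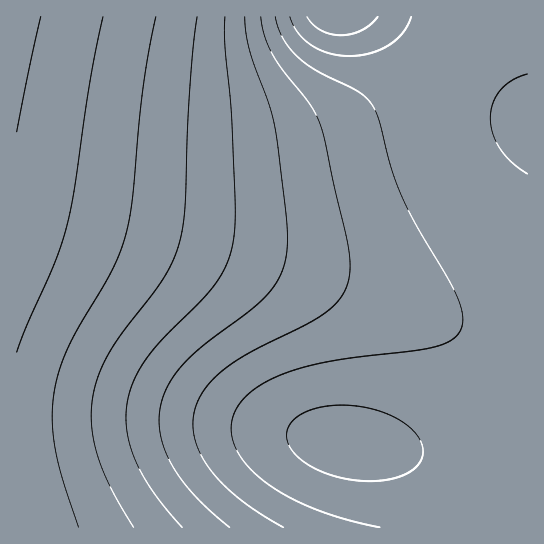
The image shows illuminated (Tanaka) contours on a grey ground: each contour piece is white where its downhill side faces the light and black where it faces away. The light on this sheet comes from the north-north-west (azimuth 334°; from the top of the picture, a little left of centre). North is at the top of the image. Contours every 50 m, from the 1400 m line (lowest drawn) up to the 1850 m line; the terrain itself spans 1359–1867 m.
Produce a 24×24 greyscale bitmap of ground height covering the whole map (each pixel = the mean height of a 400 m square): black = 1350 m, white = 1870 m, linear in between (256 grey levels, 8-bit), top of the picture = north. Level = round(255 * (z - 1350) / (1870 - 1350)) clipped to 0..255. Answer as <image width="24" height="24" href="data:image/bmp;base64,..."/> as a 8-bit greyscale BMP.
<image width="24" height="24" href="data:image/bmp;base64,Qk12BgAAAAAAADYEAAAoAAAAGAAAABgAAAABAAgAAAAAAEACAAATCwAAEwsAAAABAAAAAAAAAAAAAAEBAQACAgIAAwMDAAQEBAAFBQUABgYGAAcHBwAICAgACQkJAAoKCgALCwsADAwMAA0NDQAODg4ADw8PABAQEAAREREAEhISABMTEwAUFBQAFRUVABYWFgAXFxcAGBgYABkZGQAaGhoAGxsbABwcHAAdHR0AHh4eAB8fHwAgICAAISEhACIiIgAjIyMAJCQkACUlJQAmJiYAJycnACgoKAApKSkAKioqACsrKwAsLCwALS0tAC4uLgAvLy8AMDAwADExMQAyMjIAMzMzADQ0NAA1NTUANjY2ADc3NwA4ODgAOTk5ADo6OgA7OzsAPDw8AD09PQA+Pj4APz8/AEBAQABBQUEAQkJCAENDQwBEREQARUVFAEZGRgBHR0cASEhIAElJSQBKSkoAS0tLAExMTABNTU0ATk5OAE9PTwBQUFAAUVFRAFJSUgBTU1MAVFRUAFVVVQBWVlYAV1dXAFhYWABZWVkAWlpaAFtbWwBcXFwAXV1dAF5eXgBfX18AYGBgAGFhYQBiYmIAY2NjAGRkZABlZWUAZmZmAGdnZwBoaGgAaWlpAGpqagBra2sAbGxsAG1tbQBubm4Ab29vAHBwcABxcXEAcnJyAHNzcwB0dHQAdXV1AHZ2dgB3d3cAeHh4AHl5eQB6enoAe3t7AHx8fAB9fX0Afn5+AH9/fwCAgIAAgYGBAIKCggCDg4MAhISEAIWFhQCGhoYAh4eHAIiIiACJiYkAioqKAIuLiwCMjIwAjY2NAI6OjgCPj48AkJCQAJGRkQCSkpIAk5OTAJSUlACVlZUAlpaWAJeXlwCYmJgAmZmZAJqamgCbm5sAnJycAJ2dnQCenp4An5+fAKCgoAChoaEAoqKiAKOjowCkpKQApaWlAKampgCnp6cAqKioAKmpqQCqqqoAq6urAKysrACtra0Arq6uAK+vrwCwsLAAsbGxALKysgCzs7MAtLS0ALW1tQC2trYAt7e3ALi4uAC5ubkAurq6ALu7uwC8vLwAvb29AL6+vgC/v78AwMDAAMHBwQDCwsIAw8PDAMTExADFxcUAxsbGAMfHxwDIyMgAycnJAMrKygDLy8sAzMzMAM3NzQDOzs4Az8/PANDQ0ADR0dEA0tLSANPT0wDU1NQA1dXVANbW1gDX19cA2NjYANnZ2QDa2toA29vbANzc3ADd3d0A3t7eAN/f3wDg4OAA4eHhAOLi4gDj4+MA5OTkAOXl5QDm5uYA5+fnAOjo6ADp6ekA6urqAOvr6wDs7OwA7e3tAO7u7gDv7+8A8PDwAPHx8QDy8vIA8/PzAPT09AD19fUA9vb2APf39wD4+PgA+fn5APr6+gD7+/sA/Pz8AP39/QD+/v4A////ANfPx72zqZ2RhnpvZFtTTUhFQ0JCQkNDQ9bNw7mtoZSHeWxgVUtEPjo4ODk6PD4/QNXLwLSnmYt8bV9TRz43Mi8vMDI1ODs9P9PIvbCik4N0ZFZJPjUvKyoqLC8zNzo9P9LHuq2ej39vYFJFOzMtKikrLTE0ODs+QNLHuqydjn5vYFNIPjcyMC8wMzU5PD5AQdPIu66gkYN0Z1pQR0E8Ojk5Oz0/QEJDQ9bLv7KlmIp9cWZcVE5JRkRERERFRUVFRNnPxLisoJSIfXNqYlxWU1BOTEtKSUdGRd3Tyb+0qZ6TiX93b2hiXVlVUk9NSkhGROHYz8W7saedk4qBeXJrZV9aVlFOSkdFQuTc08rBuK6lm5KJgHhwaWJcV1FNSUZDQOff18/GvbSqoZeOhHxza2NcVlBLRkNAPeri2tLJwLetpJqQhn1za2JaU01IQz88Ouzk3NTLwrmvpZuRhnxzaWBYUUpFQDw5N+3m3tbNxLqwppuRhntxZ15VTkdBPTk2NO/n39fOxbuxppuQhXpvZVxTS0Q/OjY0MvDp4djPxruxppuPhHluY1pRSUI8ODQyMPLq4tnQxryxppuPg3drYVdPR0E7NzMxL/Pr49rRx72yp5uOgXRnXVRMRUA6NjMxL/Tt5NzSyb6zp5qMfG1fVExHQj46NzQxMPbu5t3UysC0qJmIdWFQRD48PDw6ODUzMvjw6N/WzMG2qZmEbFI7LCgsMzg6OTc2Nfny6uHYzsS4qpmBY0IlExAZJzM5Ozs5OA=="/>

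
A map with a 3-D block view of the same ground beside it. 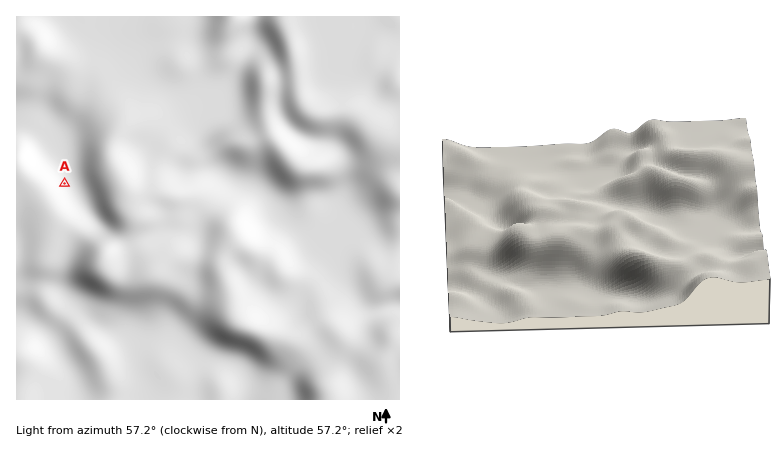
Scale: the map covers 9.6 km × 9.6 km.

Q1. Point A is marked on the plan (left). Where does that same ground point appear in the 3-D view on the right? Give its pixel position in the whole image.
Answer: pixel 485 221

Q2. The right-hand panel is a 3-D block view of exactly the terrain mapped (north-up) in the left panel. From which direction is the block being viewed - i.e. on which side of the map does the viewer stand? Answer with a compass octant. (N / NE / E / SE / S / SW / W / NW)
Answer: S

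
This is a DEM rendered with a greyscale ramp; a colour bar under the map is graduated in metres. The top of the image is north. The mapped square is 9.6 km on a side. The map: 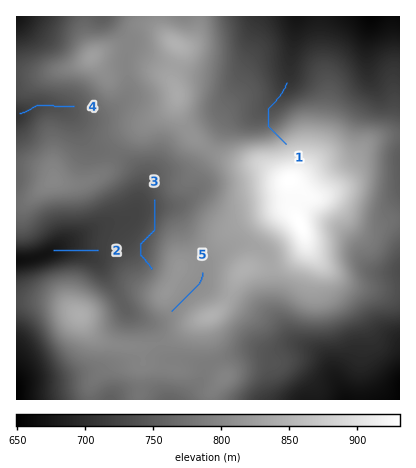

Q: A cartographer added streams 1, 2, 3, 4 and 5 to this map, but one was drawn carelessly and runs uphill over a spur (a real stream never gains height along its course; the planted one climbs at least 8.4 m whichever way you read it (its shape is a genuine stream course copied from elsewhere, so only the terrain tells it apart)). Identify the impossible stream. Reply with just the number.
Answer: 3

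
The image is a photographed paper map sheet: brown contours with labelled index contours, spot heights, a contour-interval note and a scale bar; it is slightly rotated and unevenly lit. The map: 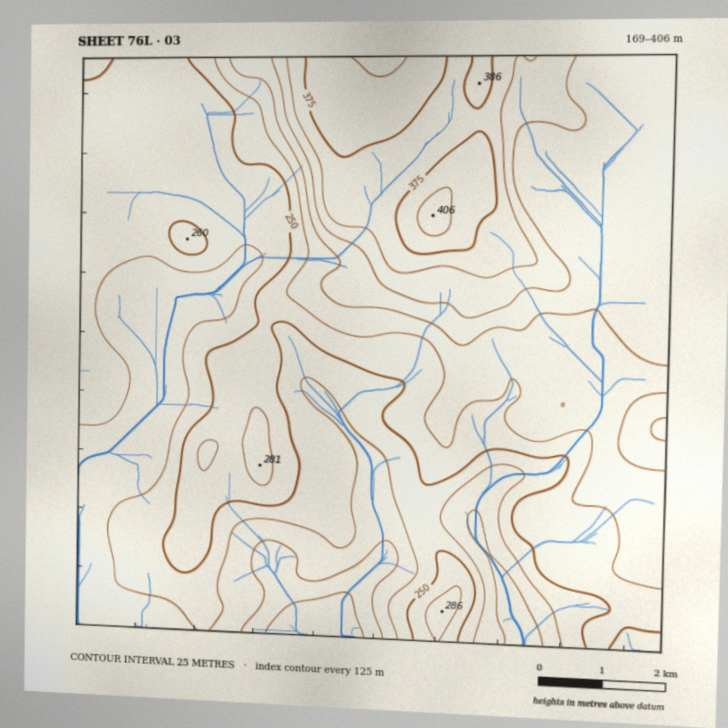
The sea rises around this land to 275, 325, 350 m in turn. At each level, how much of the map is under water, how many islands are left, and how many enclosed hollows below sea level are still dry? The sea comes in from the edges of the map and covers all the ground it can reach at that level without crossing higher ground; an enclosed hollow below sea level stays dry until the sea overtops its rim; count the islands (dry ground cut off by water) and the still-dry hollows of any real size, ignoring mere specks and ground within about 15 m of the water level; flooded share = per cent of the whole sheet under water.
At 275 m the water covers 60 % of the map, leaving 0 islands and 0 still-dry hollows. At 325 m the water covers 84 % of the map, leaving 0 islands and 0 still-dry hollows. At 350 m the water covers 88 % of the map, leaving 0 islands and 0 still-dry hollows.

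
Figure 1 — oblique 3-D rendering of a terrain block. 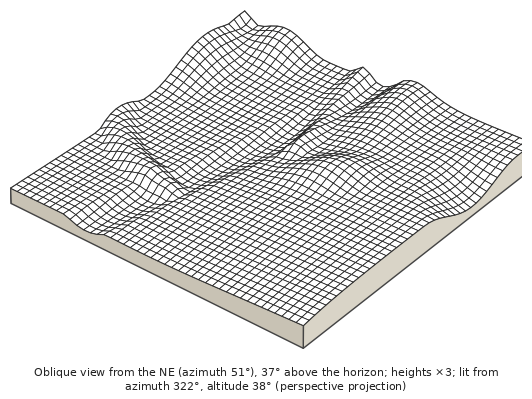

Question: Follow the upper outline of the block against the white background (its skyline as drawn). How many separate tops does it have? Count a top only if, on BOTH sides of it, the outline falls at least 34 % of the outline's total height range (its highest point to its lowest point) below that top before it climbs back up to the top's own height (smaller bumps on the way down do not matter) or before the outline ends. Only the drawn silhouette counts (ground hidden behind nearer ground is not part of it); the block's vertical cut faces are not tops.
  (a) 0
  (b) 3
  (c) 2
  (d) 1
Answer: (d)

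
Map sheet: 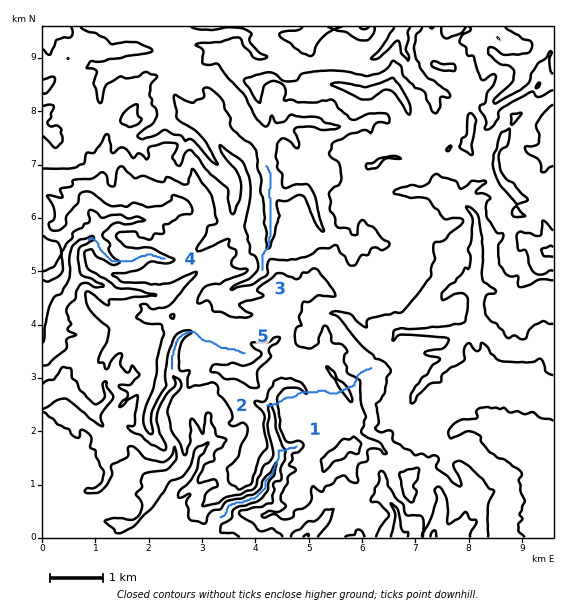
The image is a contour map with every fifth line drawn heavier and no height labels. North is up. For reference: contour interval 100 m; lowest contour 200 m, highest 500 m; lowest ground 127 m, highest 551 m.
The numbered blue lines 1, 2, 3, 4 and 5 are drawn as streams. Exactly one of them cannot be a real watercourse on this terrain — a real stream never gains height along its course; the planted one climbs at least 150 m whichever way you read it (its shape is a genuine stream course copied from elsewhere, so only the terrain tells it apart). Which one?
2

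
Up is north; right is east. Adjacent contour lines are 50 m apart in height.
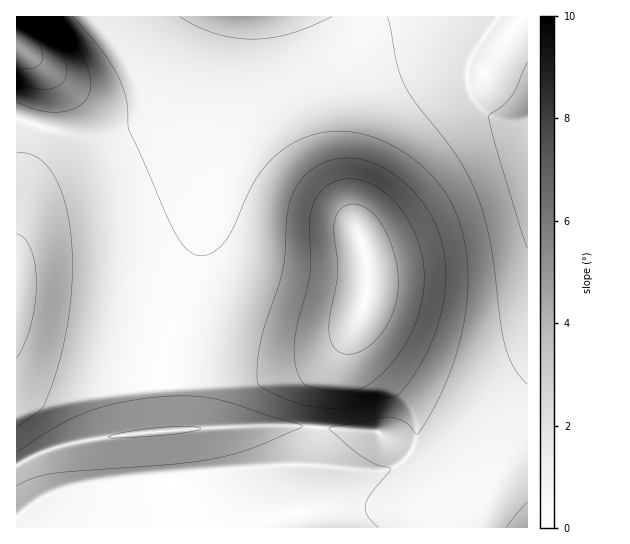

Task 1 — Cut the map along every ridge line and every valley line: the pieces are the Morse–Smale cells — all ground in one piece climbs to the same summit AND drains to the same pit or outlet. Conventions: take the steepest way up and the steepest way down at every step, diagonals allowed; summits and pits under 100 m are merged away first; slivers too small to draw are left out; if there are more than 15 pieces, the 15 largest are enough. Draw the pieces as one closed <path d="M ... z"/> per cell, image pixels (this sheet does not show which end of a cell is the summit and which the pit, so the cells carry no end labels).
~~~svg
<path d="M498 16l-245 1 2 40-7 34-27 70-16 66-20 51-17 59-5 29 0 35 3 30 57-4 66-2 89 7 9 8 42 24 9 3 23 0 16-6 16-9 12-9 19-21 4-7 0-292-25-2-18-9-12-13-6-18 2-20z"/><path d="M253 16l-237 1 0 510 511 1 0-112-10 14-19 18-16 11-21 8-23 0-9-3-42-24-9-8-89-7-124 5-2-64 5-29 17-59 20-51 16-66 27-70 7-34z"/><path d="M527 16l-28 0-23 33-8 16 0 22 8 16 17 14 16 6 19-1z"/>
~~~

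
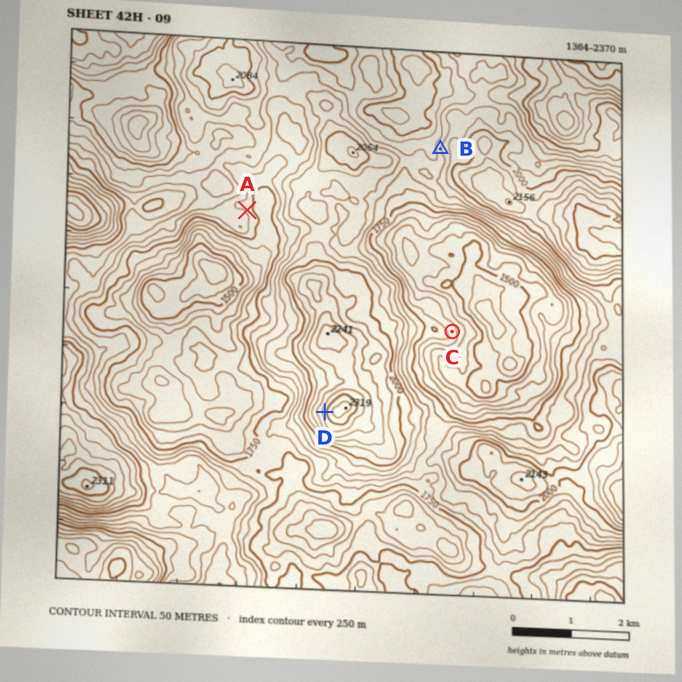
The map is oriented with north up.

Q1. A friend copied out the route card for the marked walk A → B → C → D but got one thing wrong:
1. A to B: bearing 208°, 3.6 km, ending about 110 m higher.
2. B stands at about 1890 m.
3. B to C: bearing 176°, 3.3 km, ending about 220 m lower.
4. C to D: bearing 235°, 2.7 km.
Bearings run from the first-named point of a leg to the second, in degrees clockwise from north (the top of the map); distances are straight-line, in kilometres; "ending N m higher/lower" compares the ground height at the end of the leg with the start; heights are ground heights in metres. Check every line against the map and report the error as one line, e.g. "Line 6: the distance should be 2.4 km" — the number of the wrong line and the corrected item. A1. Line 1: the bearing should be 069°.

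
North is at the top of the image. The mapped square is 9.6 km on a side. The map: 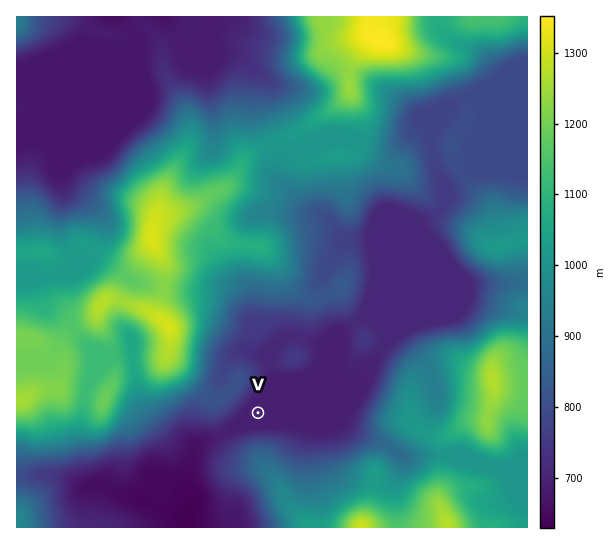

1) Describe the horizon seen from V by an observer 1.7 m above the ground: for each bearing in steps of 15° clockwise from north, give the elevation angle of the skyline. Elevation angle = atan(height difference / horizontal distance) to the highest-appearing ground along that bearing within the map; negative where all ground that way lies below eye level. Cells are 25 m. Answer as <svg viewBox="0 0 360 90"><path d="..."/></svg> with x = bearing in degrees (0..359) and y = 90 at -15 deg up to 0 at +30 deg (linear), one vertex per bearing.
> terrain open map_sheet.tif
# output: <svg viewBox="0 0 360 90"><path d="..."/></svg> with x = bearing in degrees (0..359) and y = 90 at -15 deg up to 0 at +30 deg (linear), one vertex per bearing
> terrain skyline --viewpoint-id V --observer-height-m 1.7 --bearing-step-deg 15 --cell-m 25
<svg viewBox="0 0 360 90"><path d="M0 46l15 4 15 4 15 3 15-2 15-8 15-1 15 4 15-6 15-7 15 7 15-7 15-2 15 5 15 9 15 8 15 1 15-3 15-13 15-4 15-11 15 2 15 11 15 4"/></svg>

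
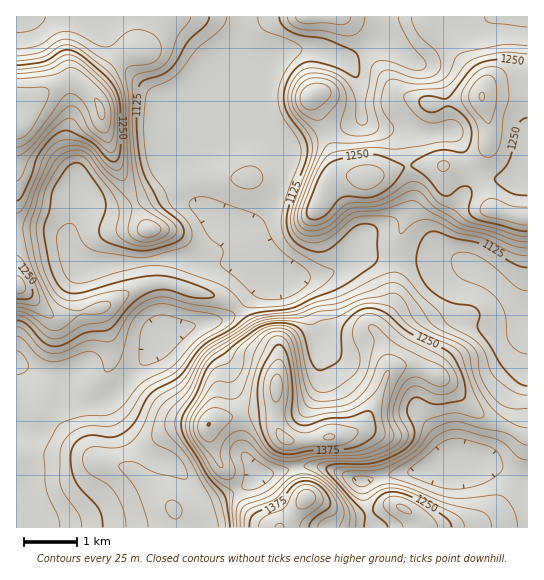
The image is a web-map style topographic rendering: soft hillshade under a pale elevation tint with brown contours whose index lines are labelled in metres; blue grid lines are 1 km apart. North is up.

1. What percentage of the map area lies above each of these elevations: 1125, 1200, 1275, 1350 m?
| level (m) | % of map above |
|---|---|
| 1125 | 67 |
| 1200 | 37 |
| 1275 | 17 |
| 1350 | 5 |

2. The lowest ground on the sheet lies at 1045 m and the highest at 1440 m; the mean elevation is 1180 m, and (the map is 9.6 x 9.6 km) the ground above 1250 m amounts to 22.6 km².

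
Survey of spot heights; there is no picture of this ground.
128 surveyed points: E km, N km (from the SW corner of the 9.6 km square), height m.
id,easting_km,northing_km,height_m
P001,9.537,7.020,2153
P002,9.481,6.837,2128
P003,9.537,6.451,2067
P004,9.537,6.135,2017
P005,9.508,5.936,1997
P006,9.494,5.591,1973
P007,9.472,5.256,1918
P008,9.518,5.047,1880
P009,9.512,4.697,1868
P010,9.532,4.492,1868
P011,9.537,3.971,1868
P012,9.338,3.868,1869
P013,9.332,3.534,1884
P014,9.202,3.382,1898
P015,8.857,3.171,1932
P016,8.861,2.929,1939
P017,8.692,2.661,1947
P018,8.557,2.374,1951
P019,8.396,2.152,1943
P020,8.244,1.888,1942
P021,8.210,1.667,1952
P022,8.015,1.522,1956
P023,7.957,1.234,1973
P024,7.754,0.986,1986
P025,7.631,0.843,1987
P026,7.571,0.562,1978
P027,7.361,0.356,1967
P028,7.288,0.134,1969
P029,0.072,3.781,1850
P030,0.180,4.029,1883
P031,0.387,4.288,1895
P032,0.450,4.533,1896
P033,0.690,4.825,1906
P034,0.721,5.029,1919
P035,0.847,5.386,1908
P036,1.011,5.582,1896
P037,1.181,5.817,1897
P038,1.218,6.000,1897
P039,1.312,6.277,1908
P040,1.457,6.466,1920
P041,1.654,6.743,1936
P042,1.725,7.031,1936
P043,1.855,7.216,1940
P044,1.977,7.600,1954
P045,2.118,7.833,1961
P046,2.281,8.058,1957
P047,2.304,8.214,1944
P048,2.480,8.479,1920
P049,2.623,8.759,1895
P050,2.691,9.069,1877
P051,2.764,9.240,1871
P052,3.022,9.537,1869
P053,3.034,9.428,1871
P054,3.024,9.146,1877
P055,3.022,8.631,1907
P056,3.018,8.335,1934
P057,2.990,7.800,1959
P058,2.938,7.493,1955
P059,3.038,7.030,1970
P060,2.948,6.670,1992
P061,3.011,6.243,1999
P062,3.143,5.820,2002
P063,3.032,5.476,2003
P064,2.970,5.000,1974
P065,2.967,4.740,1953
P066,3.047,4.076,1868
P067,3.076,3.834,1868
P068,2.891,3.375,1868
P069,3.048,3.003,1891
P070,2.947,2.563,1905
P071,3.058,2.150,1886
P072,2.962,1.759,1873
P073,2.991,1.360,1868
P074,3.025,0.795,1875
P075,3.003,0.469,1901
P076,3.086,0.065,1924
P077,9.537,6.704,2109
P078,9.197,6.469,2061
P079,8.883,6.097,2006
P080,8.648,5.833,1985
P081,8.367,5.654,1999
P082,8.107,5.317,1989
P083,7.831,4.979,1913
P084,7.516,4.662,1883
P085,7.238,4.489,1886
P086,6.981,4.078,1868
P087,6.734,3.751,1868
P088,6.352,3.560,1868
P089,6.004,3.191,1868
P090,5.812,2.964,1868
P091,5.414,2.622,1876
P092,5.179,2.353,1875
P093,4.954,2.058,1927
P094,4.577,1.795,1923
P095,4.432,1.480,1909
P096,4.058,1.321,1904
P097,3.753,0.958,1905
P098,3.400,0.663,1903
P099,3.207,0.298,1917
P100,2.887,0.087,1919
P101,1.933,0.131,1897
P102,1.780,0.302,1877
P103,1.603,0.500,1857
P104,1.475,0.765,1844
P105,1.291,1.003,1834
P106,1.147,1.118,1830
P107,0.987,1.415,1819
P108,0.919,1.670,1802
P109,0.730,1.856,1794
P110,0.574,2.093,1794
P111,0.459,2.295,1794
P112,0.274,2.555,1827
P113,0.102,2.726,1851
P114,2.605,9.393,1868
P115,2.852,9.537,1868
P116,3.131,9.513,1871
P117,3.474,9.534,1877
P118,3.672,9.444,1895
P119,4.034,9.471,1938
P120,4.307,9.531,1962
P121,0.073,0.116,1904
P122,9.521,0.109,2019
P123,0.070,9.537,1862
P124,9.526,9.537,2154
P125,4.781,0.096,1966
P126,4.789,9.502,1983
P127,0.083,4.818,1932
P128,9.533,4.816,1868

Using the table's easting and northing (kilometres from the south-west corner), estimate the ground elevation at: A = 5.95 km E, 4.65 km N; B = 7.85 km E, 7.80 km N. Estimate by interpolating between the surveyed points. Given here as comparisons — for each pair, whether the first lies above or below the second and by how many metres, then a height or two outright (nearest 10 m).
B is above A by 150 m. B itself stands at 2080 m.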